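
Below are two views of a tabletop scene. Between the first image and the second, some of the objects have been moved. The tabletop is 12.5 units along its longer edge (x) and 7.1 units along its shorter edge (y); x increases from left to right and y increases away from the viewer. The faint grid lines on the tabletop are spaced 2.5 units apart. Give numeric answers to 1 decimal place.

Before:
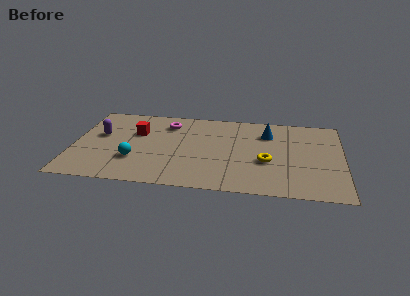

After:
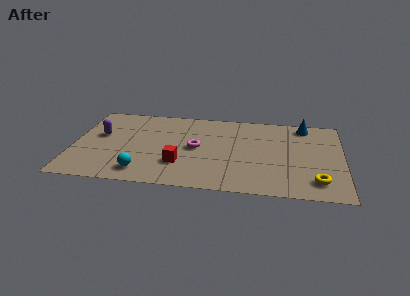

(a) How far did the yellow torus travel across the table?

2.7

The yellow torus moved from about (9.0, 2.8) to (11.3, 1.4), a distance of √(2.3² + 1.4²) ≈ 2.7.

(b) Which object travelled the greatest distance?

the red cube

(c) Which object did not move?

the purple capsule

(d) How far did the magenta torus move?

2.4

From (4.3, 5.6) to (5.7, 3.6), the magenta torus covered √(1.4² + 2.0²) ≈ 2.4 units.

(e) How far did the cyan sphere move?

1.1

The cyan sphere moved from about (2.9, 2.2) to (3.3, 1.2), a distance of √(0.4² + 1.0²) ≈ 1.1.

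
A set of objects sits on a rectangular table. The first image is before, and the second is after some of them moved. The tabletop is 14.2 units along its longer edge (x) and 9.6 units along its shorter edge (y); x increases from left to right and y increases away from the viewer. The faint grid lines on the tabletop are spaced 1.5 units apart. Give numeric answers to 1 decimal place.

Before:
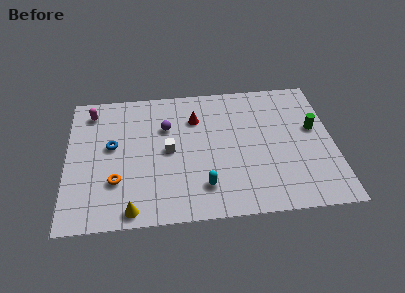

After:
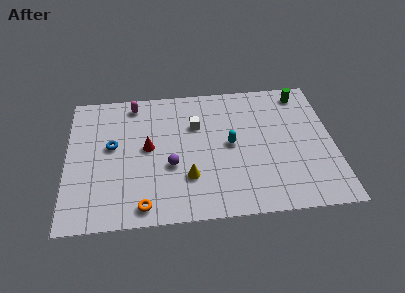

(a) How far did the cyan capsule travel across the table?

3.2

The cyan capsule was near (7.2, 2.1) before and (8.7, 4.9) after, so it travelled √(1.5² + 2.8²) ≈ 3.2 units.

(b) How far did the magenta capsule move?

2.3

The magenta capsule moved from about (1.3, 8.0) to (3.6, 8.4), a distance of √(2.3² + 0.4²) ≈ 2.3.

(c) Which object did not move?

the blue torus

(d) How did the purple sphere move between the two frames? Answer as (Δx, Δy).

(0.2, -2.8)

The purple sphere started near (5.3, 6.5) and ended near (5.5, 3.7).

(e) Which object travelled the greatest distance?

the yellow cone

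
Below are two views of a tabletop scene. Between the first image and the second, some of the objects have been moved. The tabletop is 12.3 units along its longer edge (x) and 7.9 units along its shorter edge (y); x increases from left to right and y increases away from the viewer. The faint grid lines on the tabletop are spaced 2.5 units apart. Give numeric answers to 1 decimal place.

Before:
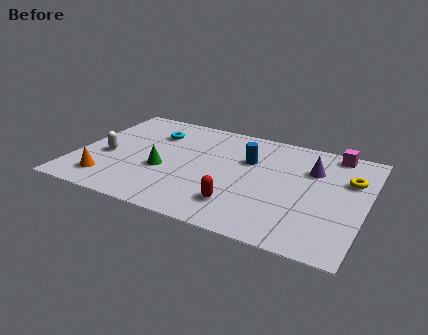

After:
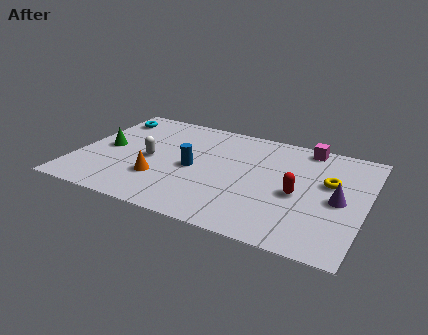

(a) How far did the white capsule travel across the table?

1.8

The white capsule moved from about (1.3, 3.3) to (3.1, 3.7), a distance of √(1.8² + 0.4²) ≈ 1.8.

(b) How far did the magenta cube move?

1.2

The magenta cube moved from about (10.7, 7.1) to (9.5, 7.1), a distance of √(1.2² + 0.0²) ≈ 1.2.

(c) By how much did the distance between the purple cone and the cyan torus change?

+3.7

The distance was about 6.9 in the first image and 10.6 in the second, so they moved 3.7 units further apart.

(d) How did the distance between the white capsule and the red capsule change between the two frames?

+0.3

They were about 6.1 units apart before and 6.4 after — 0.3 units further apart.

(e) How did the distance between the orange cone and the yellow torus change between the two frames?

-3.2

The distance was about 10.6 in the first image and 7.4 in the second, so they moved 3.2 units closer together.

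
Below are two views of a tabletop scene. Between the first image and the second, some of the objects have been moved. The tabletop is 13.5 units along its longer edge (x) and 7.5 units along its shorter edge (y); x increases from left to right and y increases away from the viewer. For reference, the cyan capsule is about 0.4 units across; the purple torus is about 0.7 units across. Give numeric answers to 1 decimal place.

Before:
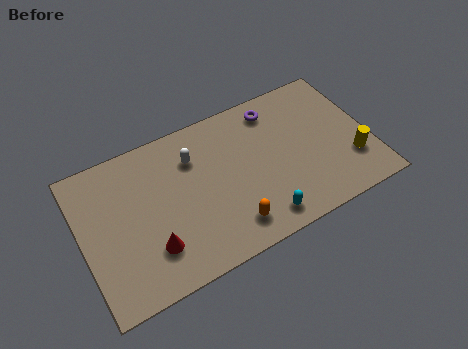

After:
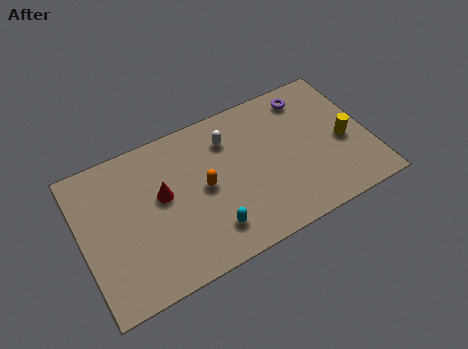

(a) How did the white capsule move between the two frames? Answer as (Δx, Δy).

(1.7, 0.2)

From the two frames, the white capsule sits at roughly (5.4, 5.5) before and (7.1, 5.7) after.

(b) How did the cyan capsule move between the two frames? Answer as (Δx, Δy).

(-2.3, 0.5)

From the two frames, the cyan capsule sits at roughly (8.0, 1.1) before and (5.7, 1.6) after.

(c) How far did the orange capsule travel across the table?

2.6

The orange capsule was near (6.6, 1.4) before and (5.7, 3.8) after, so it travelled √(0.9² + 2.4²) ≈ 2.6 units.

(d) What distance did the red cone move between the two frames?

2.4

The red cone was near (3.0, 2.0) before and (3.8, 4.3) after, so it travelled √(0.8² + 2.3²) ≈ 2.4 units.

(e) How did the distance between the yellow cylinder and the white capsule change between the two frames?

-2.1

They were about 7.8 units apart before and 5.7 after — 2.1 units closer together.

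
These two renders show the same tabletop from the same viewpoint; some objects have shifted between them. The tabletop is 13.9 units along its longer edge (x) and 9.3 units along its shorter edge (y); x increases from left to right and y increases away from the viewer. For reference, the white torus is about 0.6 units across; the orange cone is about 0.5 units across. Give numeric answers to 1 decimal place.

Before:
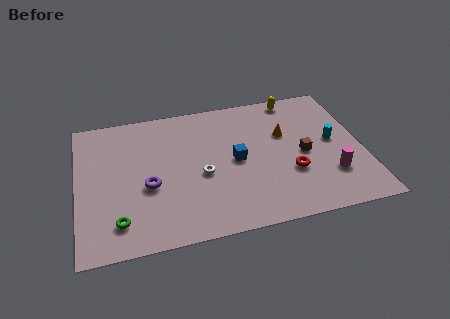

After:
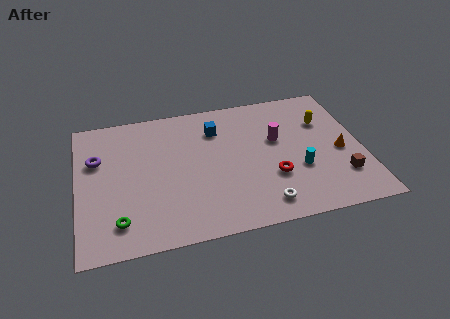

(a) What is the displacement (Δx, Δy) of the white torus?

(2.8, -2.6)

The white torus was at about (6.0, 4.0) and moved to about (8.8, 1.4).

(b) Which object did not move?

the green torus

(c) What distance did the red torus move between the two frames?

0.9

The red torus was near (10.3, 3.2) before and (9.4, 3.1) after, so it travelled √(0.9² + 0.1²) ≈ 0.9 units.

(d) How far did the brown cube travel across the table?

2.5

The brown cube was near (11.0, 4.3) before and (12.7, 2.4) after, so it travelled √(1.7² + 1.9²) ≈ 2.5 units.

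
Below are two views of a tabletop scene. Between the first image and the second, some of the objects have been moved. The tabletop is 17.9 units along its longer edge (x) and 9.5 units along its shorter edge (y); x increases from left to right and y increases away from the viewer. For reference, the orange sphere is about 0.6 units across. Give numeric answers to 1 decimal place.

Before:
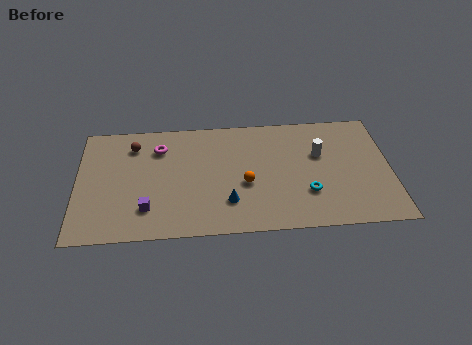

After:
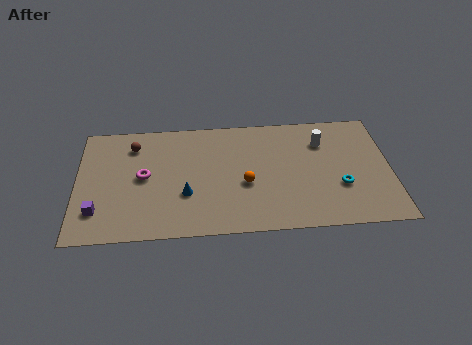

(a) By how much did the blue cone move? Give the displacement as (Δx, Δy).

(-2.4, 0.8)

The blue cone was at about (8.6, 2.5) and moved to about (6.2, 3.3).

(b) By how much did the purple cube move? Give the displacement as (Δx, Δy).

(-2.8, 0.0)

The purple cube started near (4.0, 2.3) and ended near (1.2, 2.3).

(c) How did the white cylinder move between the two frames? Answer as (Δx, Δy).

(0.2, 1.0)

From the two frames, the white cylinder sits at roughly (13.9, 6.0) before and (14.1, 7.0) after.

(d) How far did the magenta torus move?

2.5

From (4.7, 7.2) to (3.8, 4.9), the magenta torus covered √(0.9² + 2.3²) ≈ 2.5 units.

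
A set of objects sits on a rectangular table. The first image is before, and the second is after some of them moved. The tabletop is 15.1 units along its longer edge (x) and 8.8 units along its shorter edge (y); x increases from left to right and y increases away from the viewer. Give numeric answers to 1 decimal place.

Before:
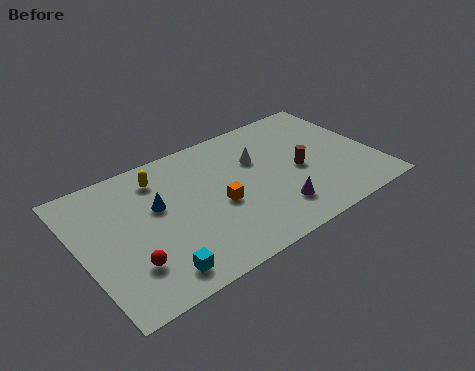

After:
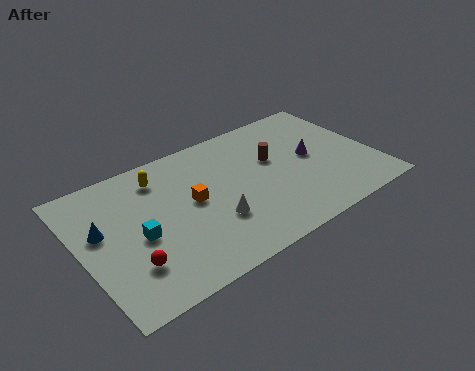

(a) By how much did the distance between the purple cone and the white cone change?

+2.0

They were about 3.8 units apart before and 5.8 after — 2.0 units further apart.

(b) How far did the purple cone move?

3.6

The purple cone moved from about (9.5, 2.0) to (12.0, 4.6), a distance of √(2.5² + 2.6²) ≈ 3.6.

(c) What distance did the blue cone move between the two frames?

2.9

From (4.0, 5.3) to (1.1, 5.2), the blue cone covered √(2.9² + 0.1²) ≈ 2.9 units.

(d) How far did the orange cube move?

1.5

From (6.9, 3.8) to (5.7, 4.7), the orange cube covered √(1.2² + 0.9²) ≈ 1.5 units.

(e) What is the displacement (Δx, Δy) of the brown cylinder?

(-1.1, 1.4)

The brown cylinder started near (11.2, 4.0) and ended near (10.1, 5.4).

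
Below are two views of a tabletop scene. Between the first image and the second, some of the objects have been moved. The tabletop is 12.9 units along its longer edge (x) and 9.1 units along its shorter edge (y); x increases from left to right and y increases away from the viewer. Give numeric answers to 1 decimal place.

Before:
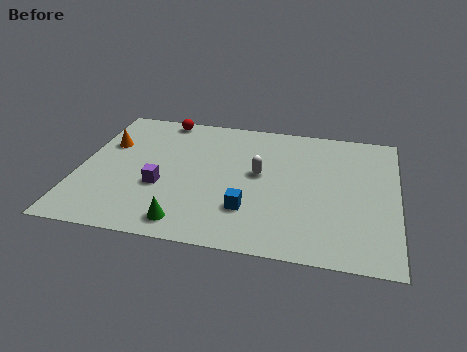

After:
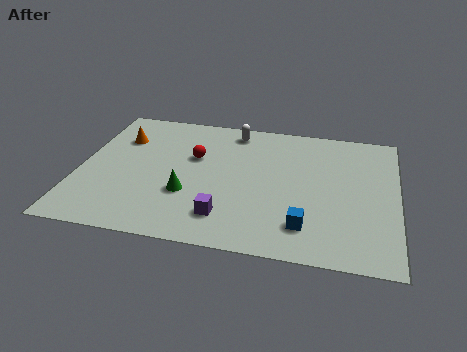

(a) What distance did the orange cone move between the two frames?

0.7

The orange cone was near (1.0, 6.0) before and (1.5, 6.5) after, so it travelled √(0.5² + 0.5²) ≈ 0.7 units.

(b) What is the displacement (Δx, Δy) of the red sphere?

(1.5, -2.6)

From the two frames, the red sphere sits at roughly (3.1, 8.3) before and (4.6, 5.7) after.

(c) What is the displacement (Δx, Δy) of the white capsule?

(-1.2, 2.9)

From the two frames, the white capsule sits at roughly (7.3, 5.0) before and (6.1, 7.9) after.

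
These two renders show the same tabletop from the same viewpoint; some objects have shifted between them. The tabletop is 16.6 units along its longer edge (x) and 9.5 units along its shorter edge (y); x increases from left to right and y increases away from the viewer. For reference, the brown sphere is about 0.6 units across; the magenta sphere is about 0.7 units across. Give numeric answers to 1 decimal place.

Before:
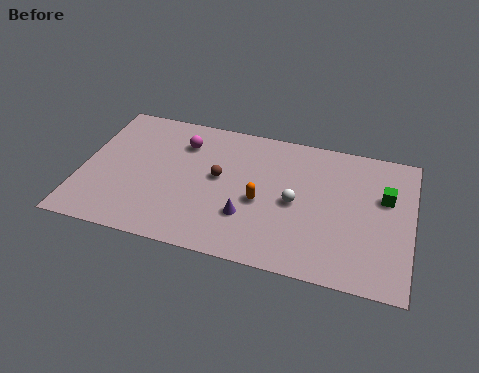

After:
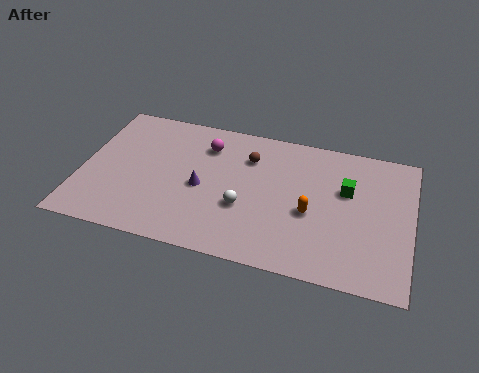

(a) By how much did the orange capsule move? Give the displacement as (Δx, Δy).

(2.5, -0.1)

From the two frames, the orange capsule sits at roughly (9.1, 4.1) before and (11.6, 4.0) after.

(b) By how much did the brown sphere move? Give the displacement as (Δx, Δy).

(1.4, 1.8)

The brown sphere started near (6.9, 5.2) and ended near (8.3, 7.0).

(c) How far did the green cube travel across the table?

1.9

From (15.2, 6.0) to (13.3, 6.0), the green cube covered √(1.9² + 0.0²) ≈ 1.9 units.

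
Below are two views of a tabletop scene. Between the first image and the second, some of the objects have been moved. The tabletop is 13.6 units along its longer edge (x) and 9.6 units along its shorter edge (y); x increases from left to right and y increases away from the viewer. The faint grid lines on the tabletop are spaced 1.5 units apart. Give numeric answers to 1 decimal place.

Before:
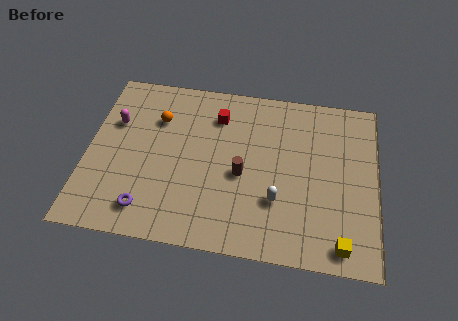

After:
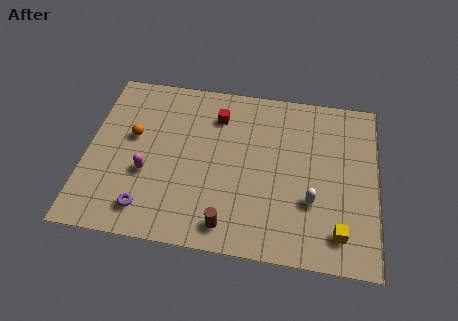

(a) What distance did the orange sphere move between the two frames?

1.6

The orange sphere was near (3.2, 6.8) before and (2.1, 5.6) after, so it travelled √(1.1² + 1.2²) ≈ 1.6 units.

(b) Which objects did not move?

the red cube and the purple torus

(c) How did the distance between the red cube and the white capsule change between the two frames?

+0.9

The distance was about 5.3 in the first image and 6.2 in the second, so they moved 0.9 units further apart.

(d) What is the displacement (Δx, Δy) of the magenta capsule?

(1.7, -2.7)

From the two frames, the magenta capsule sits at roughly (1.2, 6.3) before and (2.9, 3.6) after.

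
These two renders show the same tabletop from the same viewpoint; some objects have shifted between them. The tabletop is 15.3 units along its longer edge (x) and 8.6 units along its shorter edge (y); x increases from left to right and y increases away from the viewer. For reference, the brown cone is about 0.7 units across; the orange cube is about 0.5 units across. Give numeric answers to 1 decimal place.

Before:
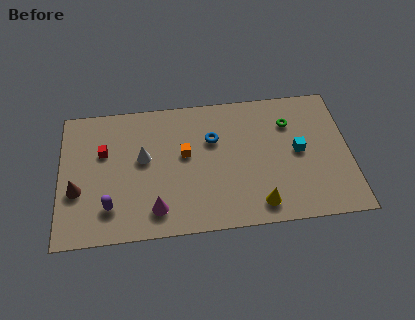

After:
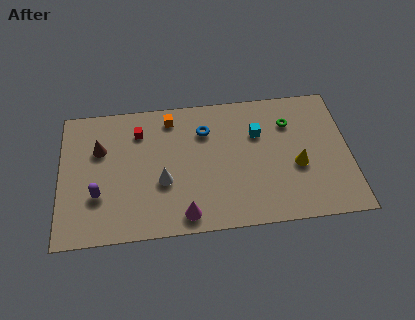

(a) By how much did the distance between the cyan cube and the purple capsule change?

-1.3

The distance was about 10.3 in the first image and 9.0 in the second, so they moved 1.3 units closer together.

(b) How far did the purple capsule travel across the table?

1.0

The purple capsule was near (2.6, 2.0) before and (2.0, 2.8) after, so it travelled √(0.6² + 0.8²) ≈ 1.0 units.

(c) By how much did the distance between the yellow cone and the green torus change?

-2.5

They were about 5.3 units apart before and 2.8 after — 2.5 units closer together.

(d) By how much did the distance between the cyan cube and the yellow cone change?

-0.8

The distance was about 3.8 in the first image and 3.0 in the second, so they moved 0.8 units closer together.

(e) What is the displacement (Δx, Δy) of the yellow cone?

(2.1, 2.2)

The yellow cone was at about (10.4, 1.3) and moved to about (12.5, 3.5).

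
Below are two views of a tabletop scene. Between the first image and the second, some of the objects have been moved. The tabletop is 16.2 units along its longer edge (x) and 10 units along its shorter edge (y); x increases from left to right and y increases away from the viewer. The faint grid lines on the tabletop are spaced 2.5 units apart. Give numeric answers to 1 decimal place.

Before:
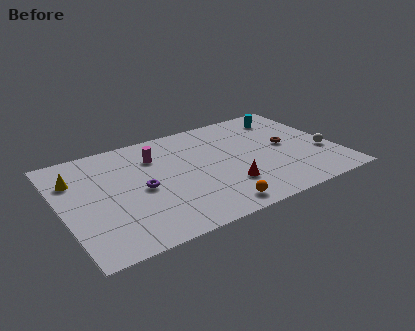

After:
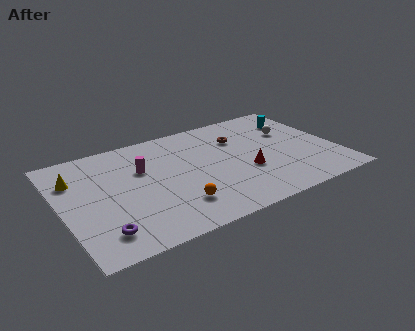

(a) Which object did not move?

the yellow cone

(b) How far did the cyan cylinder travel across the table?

0.8

From (13.9, 8.2) to (14.5, 7.6), the cyan cylinder covered √(0.6² + 0.6²) ≈ 0.8 units.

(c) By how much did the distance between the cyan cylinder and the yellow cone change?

+0.6

The distance was about 12.9 in the first image and 13.5 in the second, so they moved 0.6 units further apart.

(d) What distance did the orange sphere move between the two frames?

2.4

The orange sphere was near (8.4, 1.2) before and (6.3, 2.4) after, so it travelled √(2.1² + 1.2²) ≈ 2.4 units.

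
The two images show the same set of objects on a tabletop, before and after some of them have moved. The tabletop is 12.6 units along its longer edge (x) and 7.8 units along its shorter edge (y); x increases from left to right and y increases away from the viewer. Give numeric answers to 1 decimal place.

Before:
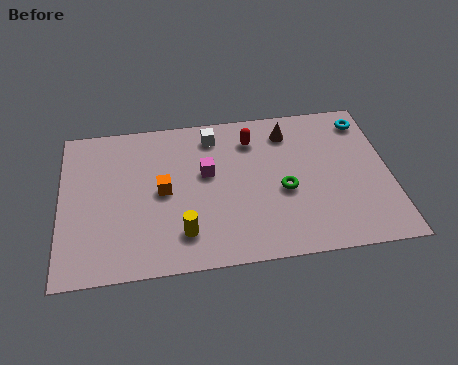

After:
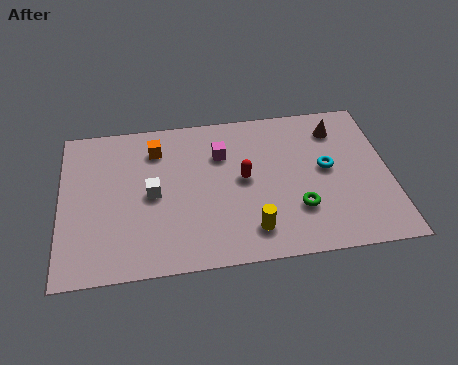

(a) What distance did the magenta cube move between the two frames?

1.1

From (5.6, 4.6) to (6.2, 5.5), the magenta cube covered √(0.6² + 0.9²) ≈ 1.1 units.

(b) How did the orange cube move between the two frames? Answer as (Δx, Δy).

(-0.2, 2.2)

The orange cube was at about (3.9, 3.9) and moved to about (3.7, 6.1).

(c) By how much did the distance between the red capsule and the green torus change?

-0.3

Before: roughly 3.0 units apart; after: 2.7. That's 0.3 units closer together.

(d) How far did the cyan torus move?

2.8

The cyan torus moved from about (11.8, 6.5) to (10.2, 4.2), a distance of √(1.6² + 2.3²) ≈ 2.8.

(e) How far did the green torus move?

1.1

From (8.5, 3.3) to (9.0, 2.3), the green torus covered √(0.5² + 1.0²) ≈ 1.1 units.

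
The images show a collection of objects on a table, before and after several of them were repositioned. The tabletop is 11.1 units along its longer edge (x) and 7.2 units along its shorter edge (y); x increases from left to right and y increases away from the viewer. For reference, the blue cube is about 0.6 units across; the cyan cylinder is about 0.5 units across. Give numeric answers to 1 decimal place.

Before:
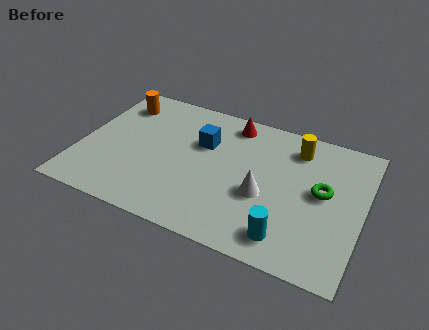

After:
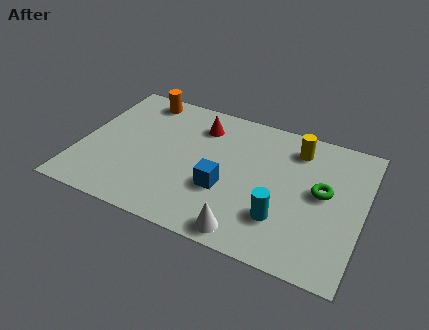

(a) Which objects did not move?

the yellow cylinder and the green torus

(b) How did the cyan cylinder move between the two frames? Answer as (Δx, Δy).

(-0.3, 0.8)

The cyan cylinder was at about (8.4, 1.2) and moved to about (8.1, 2.0).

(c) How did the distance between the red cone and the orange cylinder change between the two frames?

-1.9

The distance was about 4.5 in the first image and 2.6 in the second, so they moved 1.9 units closer together.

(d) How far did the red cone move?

1.3

The red cone was near (5.7, 6.2) before and (4.5, 5.6) after, so it travelled √(1.2² + 0.6²) ≈ 1.3 units.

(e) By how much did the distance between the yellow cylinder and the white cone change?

+2.1

They were about 3.1 units apart before and 5.2 after — 2.1 units further apart.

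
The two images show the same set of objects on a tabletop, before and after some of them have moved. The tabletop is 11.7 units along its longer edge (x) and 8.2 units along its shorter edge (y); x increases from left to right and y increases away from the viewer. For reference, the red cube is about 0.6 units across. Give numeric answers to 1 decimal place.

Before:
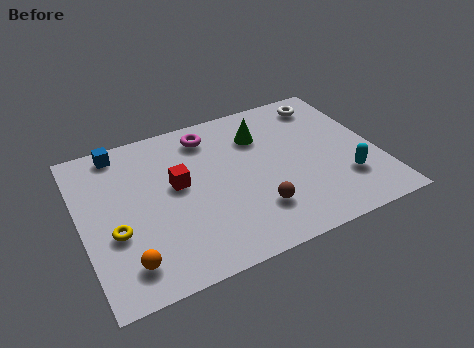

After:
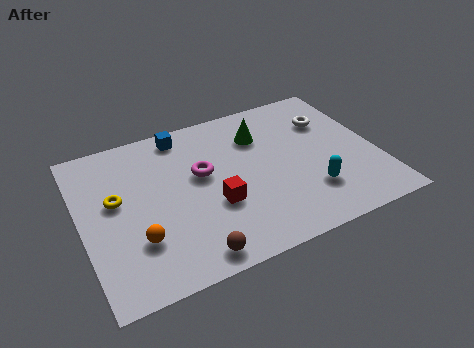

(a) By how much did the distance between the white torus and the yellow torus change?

-0.9

Before: roughly 9.7 units apart; after: 8.8. That's 0.9 units closer together.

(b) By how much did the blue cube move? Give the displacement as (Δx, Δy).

(2.5, -0.1)

The blue cube started near (1.8, 7.3) and ended near (4.3, 7.2).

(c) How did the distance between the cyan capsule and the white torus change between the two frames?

-0.8

The distance was about 4.6 in the first image and 3.8 in the second, so they moved 0.8 units closer together.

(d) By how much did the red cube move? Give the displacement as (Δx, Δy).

(1.3, -1.6)

The red cube was at about (3.8, 4.6) and moved to about (5.1, 3.0).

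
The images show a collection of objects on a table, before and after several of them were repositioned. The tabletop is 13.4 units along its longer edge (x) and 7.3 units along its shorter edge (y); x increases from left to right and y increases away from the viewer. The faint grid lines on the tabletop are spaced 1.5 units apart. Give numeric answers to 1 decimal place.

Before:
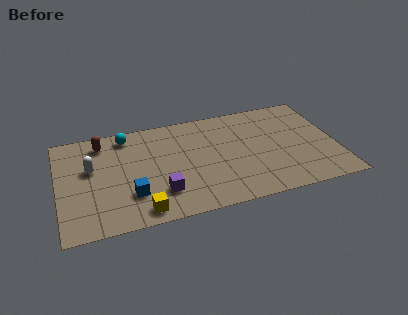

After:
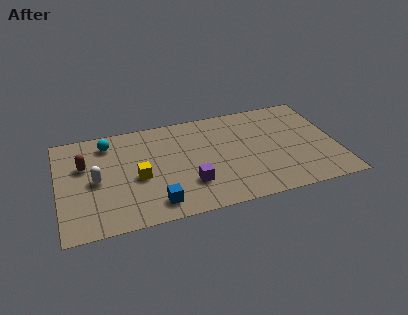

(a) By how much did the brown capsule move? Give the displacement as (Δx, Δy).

(-0.9, -1.4)

The brown capsule started near (2.2, 6.1) and ended near (1.3, 4.7).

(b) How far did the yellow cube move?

2.3

The yellow cube moved from about (3.8, 0.9) to (3.8, 3.2), a distance of √(0.0² + 2.3²) ≈ 2.3.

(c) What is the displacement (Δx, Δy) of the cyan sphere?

(-0.9, -0.3)

The cyan sphere was at about (3.4, 6.3) and moved to about (2.5, 6.0).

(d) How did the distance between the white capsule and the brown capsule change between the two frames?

-0.5

Before: roughly 1.8 units apart; after: 1.3. That's 0.5 units closer together.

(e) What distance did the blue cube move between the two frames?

1.4

The blue cube moved from about (3.4, 2.1) to (4.5, 1.2), a distance of √(1.1² + 0.9²) ≈ 1.4.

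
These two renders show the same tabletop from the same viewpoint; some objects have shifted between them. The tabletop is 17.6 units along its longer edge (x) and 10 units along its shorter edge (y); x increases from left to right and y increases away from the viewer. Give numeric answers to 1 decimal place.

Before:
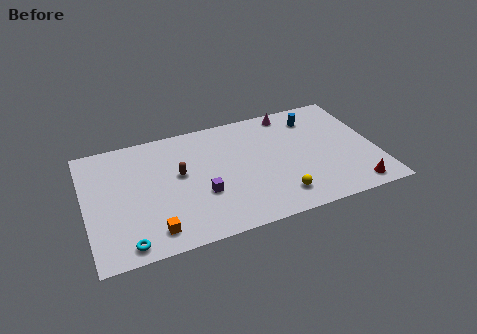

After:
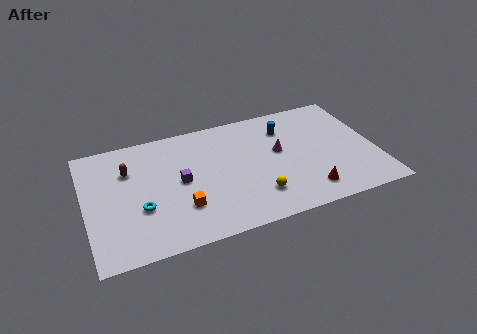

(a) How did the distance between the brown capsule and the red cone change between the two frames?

+0.5

They were about 11.1 units apart before and 11.6 after — 0.5 units further apart.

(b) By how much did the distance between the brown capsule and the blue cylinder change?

+0.9

The distance was about 8.8 in the first image and 9.7 in the second, so they moved 0.9 units further apart.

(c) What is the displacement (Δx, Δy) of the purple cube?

(-1.2, 1.5)

The purple cube started near (6.9, 3.6) and ended near (5.7, 5.1).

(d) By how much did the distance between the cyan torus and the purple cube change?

-2.4

They were about 5.3 units apart before and 2.9 after — 2.4 units closer together.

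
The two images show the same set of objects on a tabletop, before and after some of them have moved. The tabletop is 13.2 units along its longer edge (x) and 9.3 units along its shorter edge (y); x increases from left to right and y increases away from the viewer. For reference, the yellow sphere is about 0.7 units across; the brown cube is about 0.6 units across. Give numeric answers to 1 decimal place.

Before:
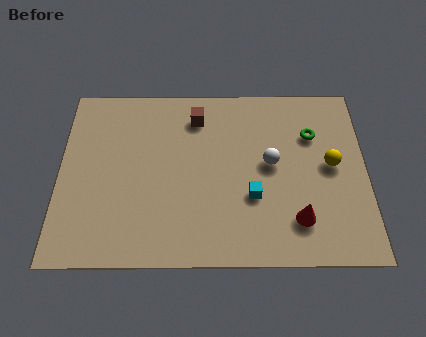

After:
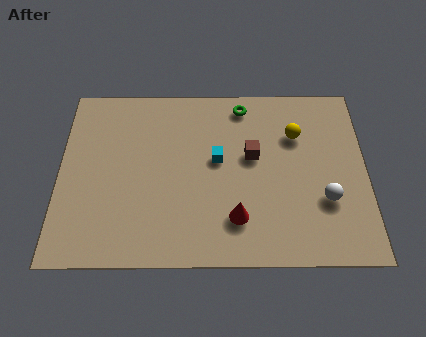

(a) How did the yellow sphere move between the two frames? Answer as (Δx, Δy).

(-1.5, 1.6)

The yellow sphere started near (11.7, 4.9) and ended near (10.2, 6.5).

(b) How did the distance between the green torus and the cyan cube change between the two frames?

-1.0

They were about 4.1 units apart before and 3.1 after — 1.0 units closer together.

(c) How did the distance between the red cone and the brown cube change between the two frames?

-3.6

Before: roughly 6.9 units apart; after: 3.3. That's 3.6 units closer together.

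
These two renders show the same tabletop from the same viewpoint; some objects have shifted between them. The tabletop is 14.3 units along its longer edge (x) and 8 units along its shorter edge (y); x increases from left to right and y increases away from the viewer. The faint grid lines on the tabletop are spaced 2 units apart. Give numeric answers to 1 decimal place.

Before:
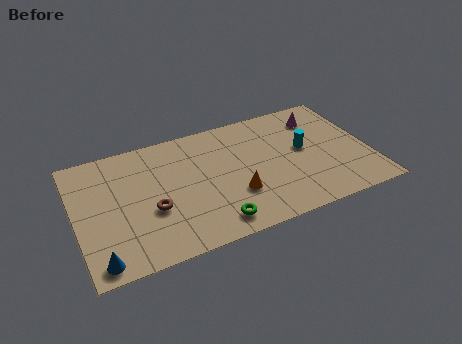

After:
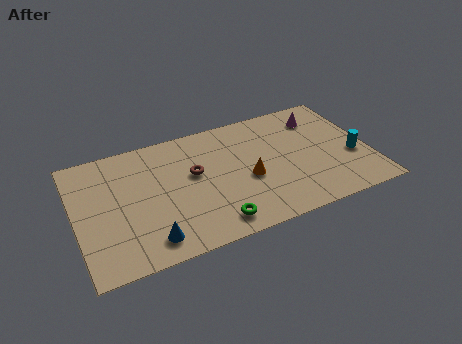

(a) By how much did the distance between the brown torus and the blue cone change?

+0.7

Before: roughly 3.5 units apart; after: 4.2. That's 0.7 units further apart.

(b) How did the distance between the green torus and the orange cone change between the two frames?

+1.1

The distance was about 1.8 in the first image and 2.9 in the second, so they moved 1.1 units further apart.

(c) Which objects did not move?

the green torus and the magenta cone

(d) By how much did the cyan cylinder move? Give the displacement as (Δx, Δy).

(2.3, -1.3)

The cyan cylinder started near (11.2, 4.4) and ended near (13.5, 3.1).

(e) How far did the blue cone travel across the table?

2.4

The blue cone moved from about (0.9, 0.9) to (3.3, 1.3), a distance of √(2.4² + 0.4²) ≈ 2.4.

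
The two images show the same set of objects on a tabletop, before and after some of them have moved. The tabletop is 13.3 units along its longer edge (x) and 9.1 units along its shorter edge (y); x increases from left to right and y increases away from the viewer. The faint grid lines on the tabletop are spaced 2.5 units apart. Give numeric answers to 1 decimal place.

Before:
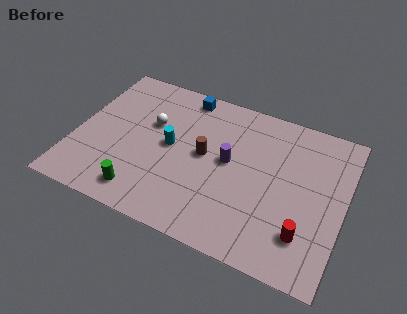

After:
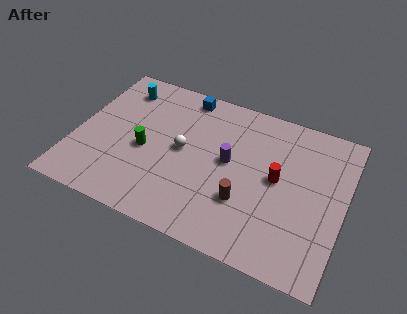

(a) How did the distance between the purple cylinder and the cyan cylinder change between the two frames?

+3.4

Before: roughly 2.9 units apart; after: 6.3. That's 3.4 units further apart.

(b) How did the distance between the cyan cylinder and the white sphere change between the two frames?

+2.9

Before: roughly 1.5 units apart; after: 4.4. That's 2.9 units further apart.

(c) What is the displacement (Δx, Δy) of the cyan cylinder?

(-2.9, 2.7)

The cyan cylinder started near (4.7, 4.7) and ended near (1.8, 7.4).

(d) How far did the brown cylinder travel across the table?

2.9

The brown cylinder moved from about (6.4, 4.8) to (8.6, 2.9), a distance of √(2.2² + 1.9²) ≈ 2.9.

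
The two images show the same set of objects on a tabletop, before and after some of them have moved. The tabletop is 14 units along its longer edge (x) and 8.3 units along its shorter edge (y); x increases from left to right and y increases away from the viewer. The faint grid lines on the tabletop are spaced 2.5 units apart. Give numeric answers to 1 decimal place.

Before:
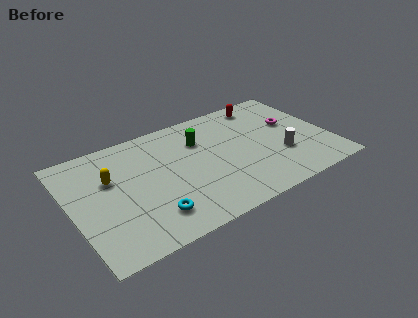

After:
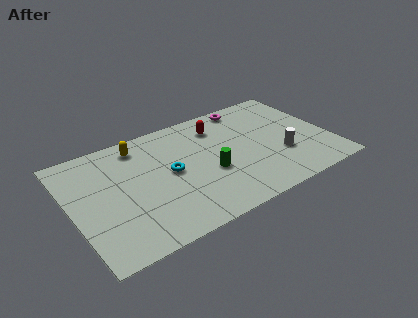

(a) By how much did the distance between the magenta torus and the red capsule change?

-0.5

Before: roughly 2.5 units apart; after: 2.0. That's 0.5 units closer together.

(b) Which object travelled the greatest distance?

the magenta torus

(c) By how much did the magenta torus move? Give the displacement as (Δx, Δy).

(-2.1, 2.4)

The magenta torus started near (12.2, 5.0) and ended near (10.1, 7.4).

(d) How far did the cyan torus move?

2.9

The cyan torus moved from about (3.9, 1.8) to (5.3, 4.3), a distance of √(1.4² + 2.5²) ≈ 2.9.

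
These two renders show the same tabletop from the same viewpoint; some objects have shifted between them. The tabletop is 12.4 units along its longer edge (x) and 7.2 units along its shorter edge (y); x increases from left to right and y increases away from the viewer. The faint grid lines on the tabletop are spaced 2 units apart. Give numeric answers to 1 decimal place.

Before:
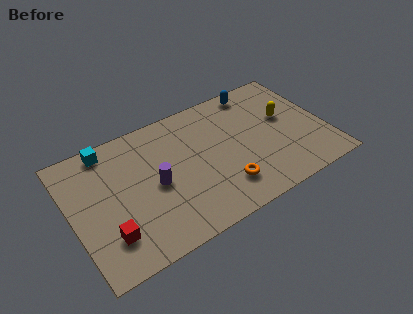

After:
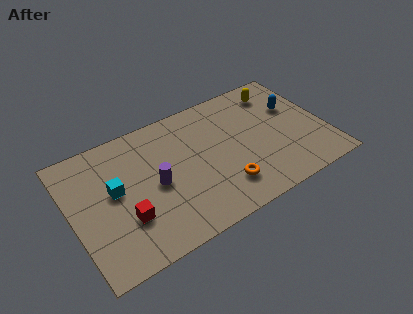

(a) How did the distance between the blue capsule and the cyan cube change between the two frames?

+1.6

They were about 7.4 units apart before and 9.0 after — 1.6 units further apart.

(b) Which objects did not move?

the orange torus and the purple cylinder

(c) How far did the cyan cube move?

2.4

From (2.1, 6.4) to (2.1, 4.0), the cyan cube covered √(0.0² + 2.4²) ≈ 2.4 units.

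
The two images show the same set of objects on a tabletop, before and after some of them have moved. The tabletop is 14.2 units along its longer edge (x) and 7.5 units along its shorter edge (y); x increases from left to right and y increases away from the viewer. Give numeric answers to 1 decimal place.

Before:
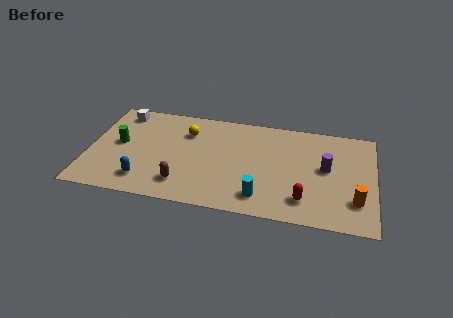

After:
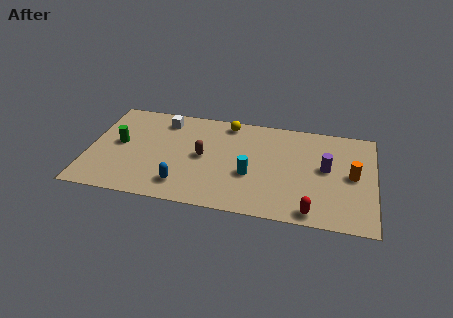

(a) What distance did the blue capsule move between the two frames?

1.9

From (2.9, 1.5) to (4.8, 1.5), the blue capsule covered √(1.9² + 0.0²) ≈ 1.9 units.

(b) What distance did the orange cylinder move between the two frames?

1.8

From (13.3, 2.0) to (13.1, 3.8), the orange cylinder covered √(0.2² + 1.8²) ≈ 1.8 units.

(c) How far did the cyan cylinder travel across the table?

1.6

From (8.7, 1.4) to (8.1, 2.9), the cyan cylinder covered √(0.6² + 1.5²) ≈ 1.6 units.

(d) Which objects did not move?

the green cylinder and the purple cylinder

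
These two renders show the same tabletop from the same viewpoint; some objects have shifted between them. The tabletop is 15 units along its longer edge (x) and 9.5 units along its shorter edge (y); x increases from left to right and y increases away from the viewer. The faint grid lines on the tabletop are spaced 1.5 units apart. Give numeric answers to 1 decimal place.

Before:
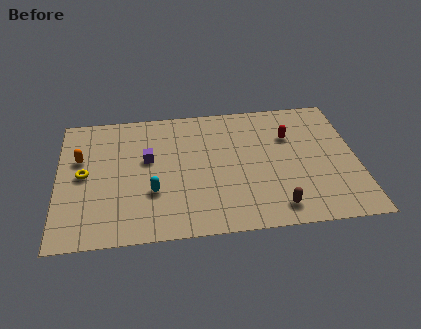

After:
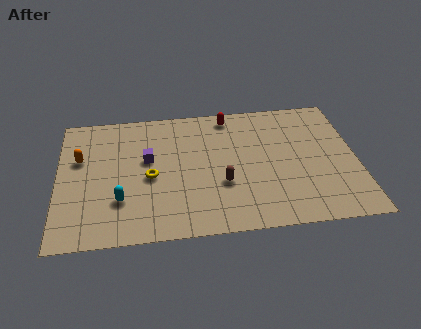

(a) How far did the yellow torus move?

3.3

The yellow torus was near (1.3, 4.8) before and (4.6, 4.3) after, so it travelled √(3.3² + 0.5²) ≈ 3.3 units.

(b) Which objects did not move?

the purple cube and the orange capsule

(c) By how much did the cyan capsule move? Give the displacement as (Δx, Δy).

(-1.6, -0.4)

The cyan capsule was at about (4.7, 3.2) and moved to about (3.1, 2.8).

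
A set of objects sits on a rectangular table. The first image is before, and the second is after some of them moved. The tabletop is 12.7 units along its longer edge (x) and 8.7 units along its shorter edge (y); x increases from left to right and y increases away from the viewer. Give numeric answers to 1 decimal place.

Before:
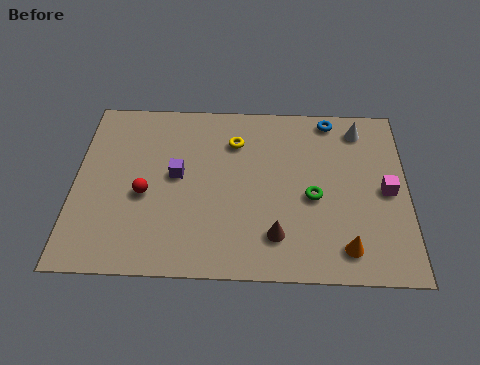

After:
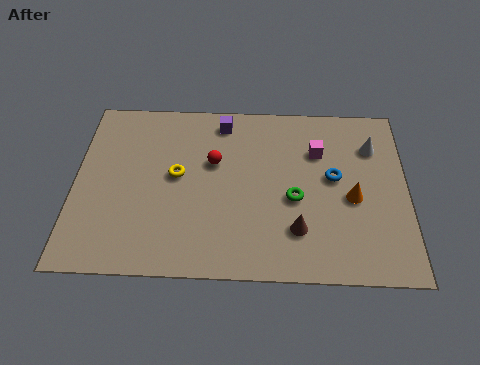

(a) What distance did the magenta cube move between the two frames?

3.2

The magenta cube was near (11.9, 4.2) before and (9.3, 6.1) after, so it travelled √(2.6² + 1.9²) ≈ 3.2 units.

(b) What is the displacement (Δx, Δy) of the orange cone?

(0.3, 2.4)

The orange cone started near (10.3, 1.4) and ended near (10.6, 3.8).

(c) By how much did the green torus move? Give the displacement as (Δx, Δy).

(-0.7, -0.1)

The green torus started near (9.1, 3.8) and ended near (8.4, 3.7).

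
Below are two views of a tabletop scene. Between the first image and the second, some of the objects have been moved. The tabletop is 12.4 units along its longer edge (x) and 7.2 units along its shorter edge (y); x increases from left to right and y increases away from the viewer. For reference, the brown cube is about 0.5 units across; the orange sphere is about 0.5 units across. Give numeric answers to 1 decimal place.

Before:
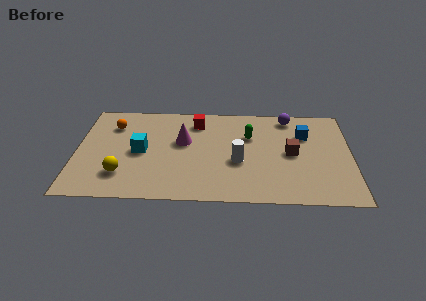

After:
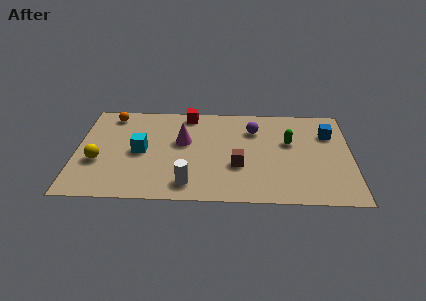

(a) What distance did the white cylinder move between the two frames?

2.8

From (7.3, 2.9) to (5.1, 1.2), the white cylinder covered √(2.2² + 1.7²) ≈ 2.8 units.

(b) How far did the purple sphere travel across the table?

1.9

The purple sphere was near (9.6, 6.3) before and (8.0, 5.3) after, so it travelled √(1.6² + 1.0²) ≈ 1.9 units.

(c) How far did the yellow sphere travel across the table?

1.4

From (2.1, 1.8) to (1.0, 2.7), the yellow sphere covered √(1.1² + 0.9²) ≈ 1.4 units.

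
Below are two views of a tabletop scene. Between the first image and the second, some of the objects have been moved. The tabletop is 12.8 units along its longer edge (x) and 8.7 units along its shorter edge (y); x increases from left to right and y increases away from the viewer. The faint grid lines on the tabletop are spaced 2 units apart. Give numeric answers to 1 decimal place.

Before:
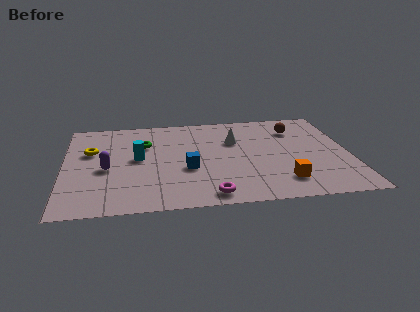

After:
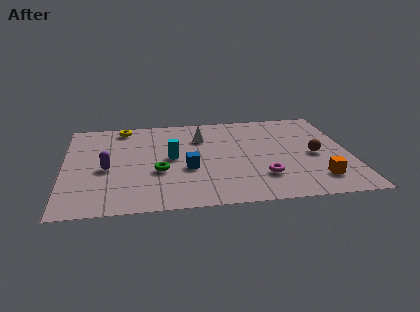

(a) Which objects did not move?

the blue cube and the purple capsule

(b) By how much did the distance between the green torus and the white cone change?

-0.5

The distance was about 4.1 in the first image and 3.6 in the second, so they moved 0.5 units closer together.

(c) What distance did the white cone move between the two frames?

1.6

The white cone was near (7.7, 5.8) before and (6.2, 6.3) after, so it travelled √(1.5² + 0.5²) ≈ 1.6 units.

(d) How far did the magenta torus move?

2.7

From (6.4, 1.0) to (8.8, 2.3), the magenta torus covered √(2.4² + 1.3²) ≈ 2.7 units.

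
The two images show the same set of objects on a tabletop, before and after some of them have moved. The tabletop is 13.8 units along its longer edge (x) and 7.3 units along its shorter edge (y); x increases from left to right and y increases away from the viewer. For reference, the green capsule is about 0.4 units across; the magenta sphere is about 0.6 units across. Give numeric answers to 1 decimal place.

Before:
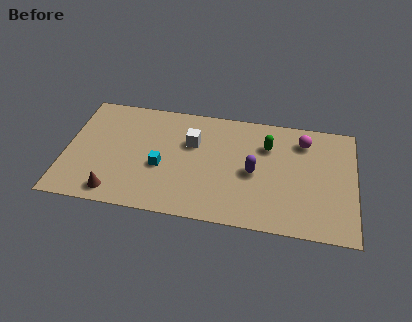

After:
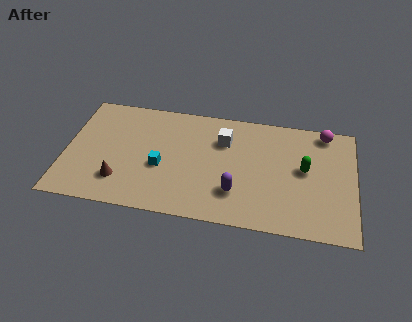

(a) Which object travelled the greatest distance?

the green capsule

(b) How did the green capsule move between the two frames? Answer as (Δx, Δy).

(1.8, -1.2)

From the two frames, the green capsule sits at roughly (9.6, 5.2) before and (11.4, 4.0) after.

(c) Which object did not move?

the cyan cube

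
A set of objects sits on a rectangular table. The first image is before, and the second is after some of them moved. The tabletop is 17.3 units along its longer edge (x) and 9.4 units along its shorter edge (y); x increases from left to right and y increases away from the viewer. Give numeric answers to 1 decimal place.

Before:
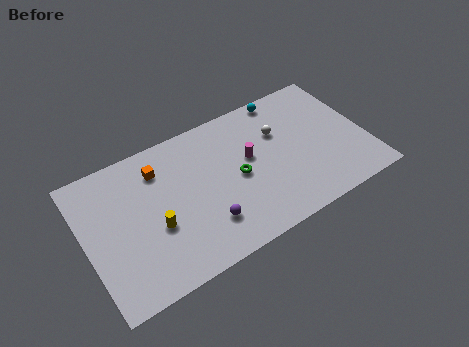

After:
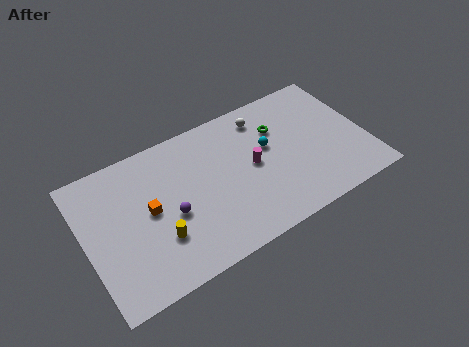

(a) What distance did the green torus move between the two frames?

3.6

From (9.3, 4.5) to (12.2, 6.6), the green torus covered √(2.9² + 2.1²) ≈ 3.6 units.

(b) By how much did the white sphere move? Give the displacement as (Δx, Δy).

(-0.8, 1.5)

The white sphere was at about (12.2, 6.3) and moved to about (11.4, 7.8).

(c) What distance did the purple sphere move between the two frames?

2.5

The purple sphere was near (7.0, 2.4) before and (5.1, 4.0) after, so it travelled √(1.9² + 1.6²) ≈ 2.5 units.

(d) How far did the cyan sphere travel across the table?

3.4

From (12.9, 8.6) to (11.4, 5.6), the cyan sphere covered √(1.5² + 3.0²) ≈ 3.4 units.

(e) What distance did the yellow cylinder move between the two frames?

0.8

From (4.1, 3.7) to (4.2, 2.9), the yellow cylinder covered √(0.1² + 0.8²) ≈ 0.8 units.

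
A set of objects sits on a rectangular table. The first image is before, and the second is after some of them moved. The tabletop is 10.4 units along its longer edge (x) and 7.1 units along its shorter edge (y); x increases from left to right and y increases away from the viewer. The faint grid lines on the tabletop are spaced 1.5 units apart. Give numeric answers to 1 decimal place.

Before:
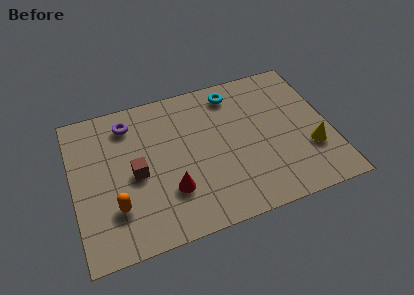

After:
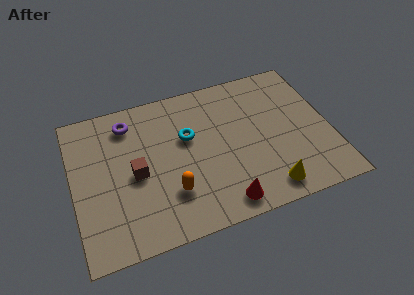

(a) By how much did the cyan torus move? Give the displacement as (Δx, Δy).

(-2.0, -1.6)

The cyan torus was at about (6.7, 6.0) and moved to about (4.7, 4.4).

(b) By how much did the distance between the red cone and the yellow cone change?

-3.9

The distance was about 5.7 in the first image and 1.8 in the second, so they moved 3.9 units closer together.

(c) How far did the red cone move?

2.3

The red cone moved from about (3.8, 2.1) to (5.8, 0.9), a distance of √(2.0² + 1.2²) ≈ 2.3.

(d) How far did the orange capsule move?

2.2

The orange capsule moved from about (1.6, 2.0) to (3.8, 2.0), a distance of √(2.2² + 0.0²) ≈ 2.2.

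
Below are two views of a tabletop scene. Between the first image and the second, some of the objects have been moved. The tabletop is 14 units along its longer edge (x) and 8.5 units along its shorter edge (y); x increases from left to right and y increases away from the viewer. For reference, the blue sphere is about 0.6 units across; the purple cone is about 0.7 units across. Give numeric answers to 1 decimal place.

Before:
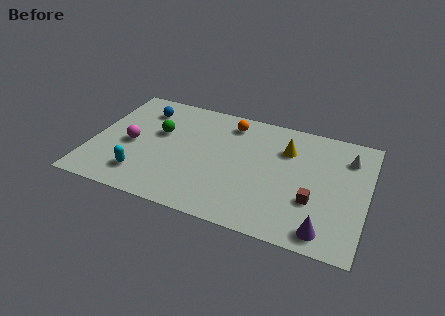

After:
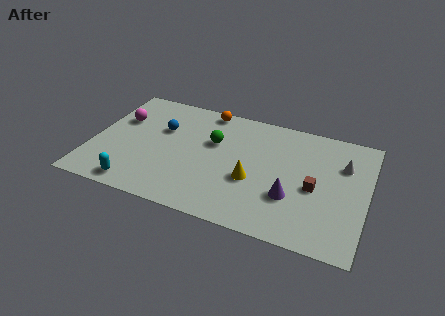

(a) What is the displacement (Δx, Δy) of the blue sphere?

(1.1, -1.2)

From the two frames, the blue sphere sits at roughly (2.3, 6.7) before and (3.4, 5.5) after.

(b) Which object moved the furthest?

the yellow cone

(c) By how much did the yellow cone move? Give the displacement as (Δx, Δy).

(-1.5, -2.8)

From the two frames, the yellow cone sits at roughly (9.8, 6.1) before and (8.3, 3.3) after.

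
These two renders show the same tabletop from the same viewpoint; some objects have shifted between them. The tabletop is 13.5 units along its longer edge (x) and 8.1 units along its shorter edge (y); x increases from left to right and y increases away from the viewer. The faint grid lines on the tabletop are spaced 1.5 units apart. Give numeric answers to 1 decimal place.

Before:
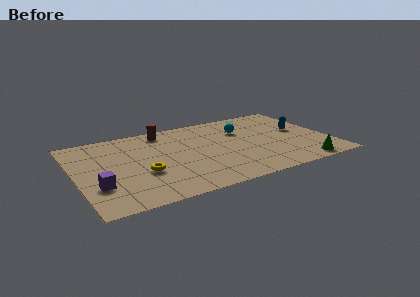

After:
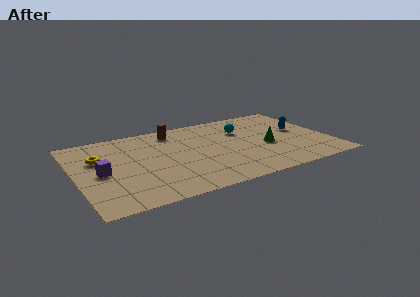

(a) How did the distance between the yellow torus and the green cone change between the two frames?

+0.5

They were about 8.5 units apart before and 9.0 after — 0.5 units further apart.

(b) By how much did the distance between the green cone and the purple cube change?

-1.9

They were about 10.7 units apart before and 8.8 after — 1.9 units closer together.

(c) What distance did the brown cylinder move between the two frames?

0.5

From (5.0, 7.0) to (5.5, 6.8), the brown cylinder covered √(0.5² + 0.2²) ≈ 0.5 units.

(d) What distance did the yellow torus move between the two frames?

3.1

From (3.4, 3.0) to (1.3, 5.3), the yellow torus covered √(2.1² + 2.3²) ≈ 3.1 units.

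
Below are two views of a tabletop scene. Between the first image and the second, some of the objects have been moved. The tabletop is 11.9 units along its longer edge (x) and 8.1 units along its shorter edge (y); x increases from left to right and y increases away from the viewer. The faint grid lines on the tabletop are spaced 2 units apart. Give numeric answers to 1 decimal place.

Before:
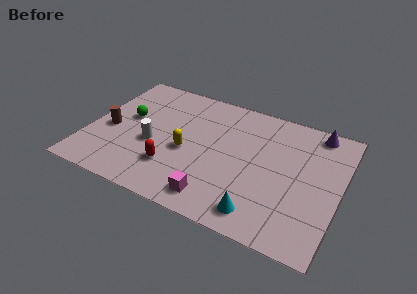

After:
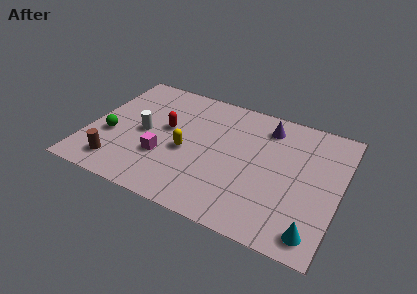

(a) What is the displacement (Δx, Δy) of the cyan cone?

(2.5, -0.1)

The cyan cone started near (8.5, 1.2) and ended near (11.0, 1.1).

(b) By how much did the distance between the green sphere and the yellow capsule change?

+0.4

They were about 3.2 units apart before and 3.6 after — 0.4 units further apart.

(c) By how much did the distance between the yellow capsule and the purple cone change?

-2.2

The distance was about 6.9 in the first image and 4.7 in the second, so they moved 2.2 units closer together.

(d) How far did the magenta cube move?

3.1

The magenta cube was near (6.4, 1.2) before and (3.7, 2.7) after, so it travelled √(2.7² + 1.5²) ≈ 3.1 units.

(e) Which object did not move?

the yellow capsule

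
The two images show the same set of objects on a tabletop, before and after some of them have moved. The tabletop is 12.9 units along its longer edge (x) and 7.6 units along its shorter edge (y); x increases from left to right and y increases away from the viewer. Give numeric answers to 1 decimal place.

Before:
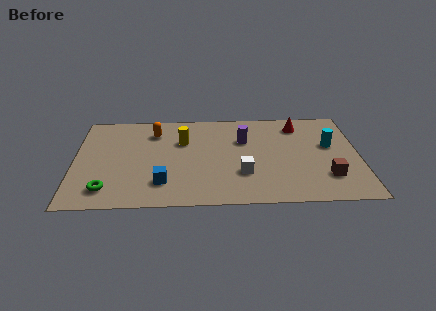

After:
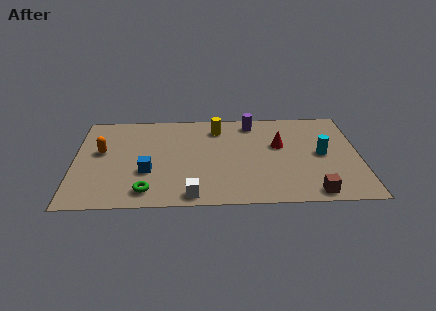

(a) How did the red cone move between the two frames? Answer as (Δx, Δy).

(-0.9, -1.6)

From the two frames, the red cone sits at roughly (10.2, 6.2) before and (9.3, 4.6) after.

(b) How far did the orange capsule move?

2.8

From (3.6, 5.9) to (1.2, 4.4), the orange capsule covered √(2.4² + 1.5²) ≈ 2.8 units.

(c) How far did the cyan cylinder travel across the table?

0.8

From (11.6, 4.5) to (11.2, 3.8), the cyan cylinder covered √(0.4² + 0.7²) ≈ 0.8 units.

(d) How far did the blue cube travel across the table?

1.1

From (4.0, 1.8) to (3.3, 2.7), the blue cube covered √(0.7² + 0.9²) ≈ 1.1 units.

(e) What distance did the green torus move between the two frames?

1.8

The green torus moved from about (1.5, 1.4) to (3.3, 1.2), a distance of √(1.8² + 0.2²) ≈ 1.8.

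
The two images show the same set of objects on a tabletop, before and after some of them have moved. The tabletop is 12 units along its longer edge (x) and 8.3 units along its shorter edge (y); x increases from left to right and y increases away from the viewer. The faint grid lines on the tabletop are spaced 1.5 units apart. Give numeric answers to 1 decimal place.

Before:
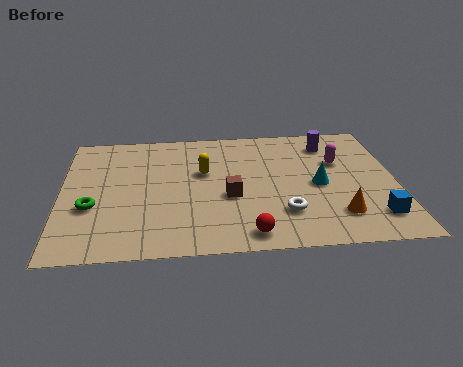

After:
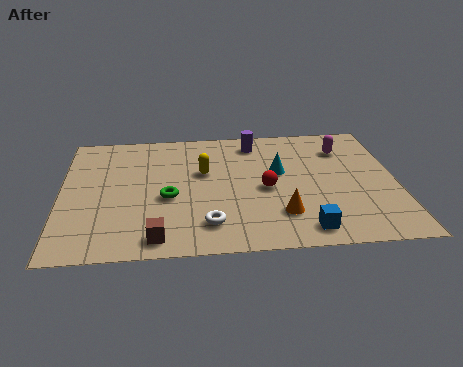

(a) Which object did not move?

the yellow capsule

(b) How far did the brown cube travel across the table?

3.5

The brown cube moved from about (6.0, 3.4) to (3.4, 1.0), a distance of √(2.6² + 2.4²) ≈ 3.5.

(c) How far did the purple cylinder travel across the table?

2.7

The purple cylinder moved from about (9.7, 6.7) to (7.0, 7.0), a distance of √(2.7² + 0.3²) ≈ 2.7.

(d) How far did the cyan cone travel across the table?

1.7

The cyan cone was near (9.2, 3.9) before and (7.8, 4.9) after, so it travelled √(1.4² + 1.0²) ≈ 1.7 units.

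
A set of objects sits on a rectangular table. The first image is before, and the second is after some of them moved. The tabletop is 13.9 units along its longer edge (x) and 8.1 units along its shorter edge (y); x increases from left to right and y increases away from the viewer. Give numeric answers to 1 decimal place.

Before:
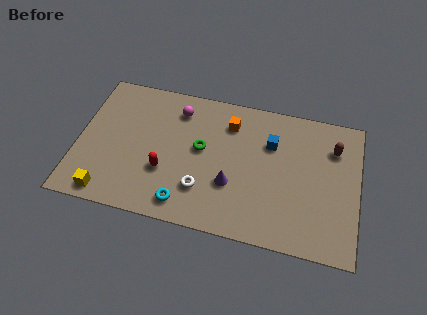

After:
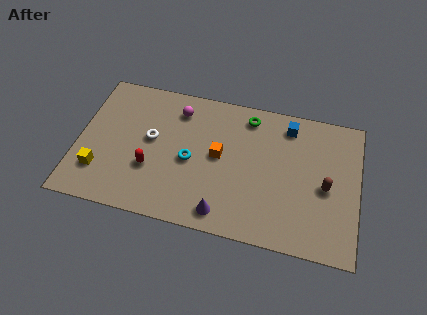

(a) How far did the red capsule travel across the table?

0.7

The red capsule moved from about (4.4, 2.8) to (3.7, 2.8), a distance of √(0.7² + 0.0²) ≈ 0.7.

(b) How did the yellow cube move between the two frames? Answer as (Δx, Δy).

(-0.5, 1.2)

From the two frames, the yellow cube sits at roughly (1.7, 0.9) before and (1.2, 2.1) after.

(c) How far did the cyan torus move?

2.5

From (5.5, 1.2) to (5.6, 3.7), the cyan torus covered √(0.1² + 2.5²) ≈ 2.5 units.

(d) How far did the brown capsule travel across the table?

2.3

The brown capsule was near (12.6, 6.0) before and (12.3, 3.7) after, so it travelled √(0.3² + 2.3²) ≈ 2.3 units.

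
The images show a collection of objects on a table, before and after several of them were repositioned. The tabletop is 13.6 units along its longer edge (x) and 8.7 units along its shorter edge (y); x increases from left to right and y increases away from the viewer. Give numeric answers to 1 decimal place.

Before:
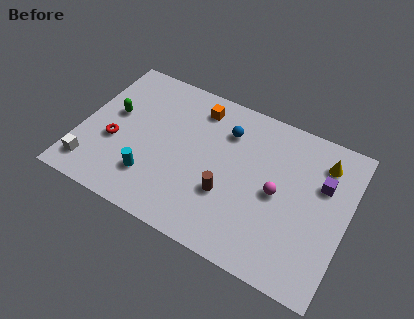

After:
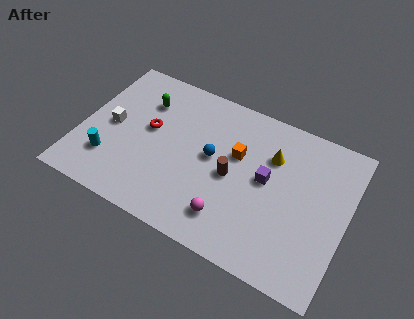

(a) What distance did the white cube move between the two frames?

2.9

The white cube moved from about (0.9, 1.5) to (1.5, 4.3), a distance of √(0.6² + 2.8²) ≈ 2.9.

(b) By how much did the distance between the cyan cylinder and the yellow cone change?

-0.7

Before: roughly 9.5 units apart; after: 8.8. That's 0.7 units closer together.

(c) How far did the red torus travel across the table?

2.2

The red torus was near (1.8, 3.4) before and (3.4, 4.9) after, so it travelled √(1.6² + 1.5²) ≈ 2.2 units.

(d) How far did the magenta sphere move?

3.2

The magenta sphere was near (10.1, 4.2) before and (8.0, 1.8) after, so it travelled √(2.1² + 2.4²) ≈ 3.2 units.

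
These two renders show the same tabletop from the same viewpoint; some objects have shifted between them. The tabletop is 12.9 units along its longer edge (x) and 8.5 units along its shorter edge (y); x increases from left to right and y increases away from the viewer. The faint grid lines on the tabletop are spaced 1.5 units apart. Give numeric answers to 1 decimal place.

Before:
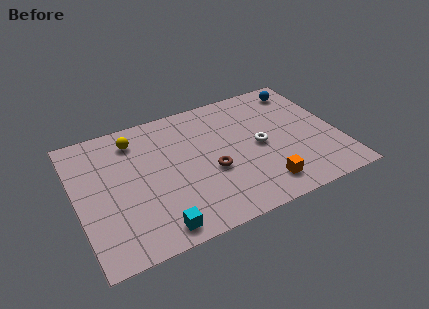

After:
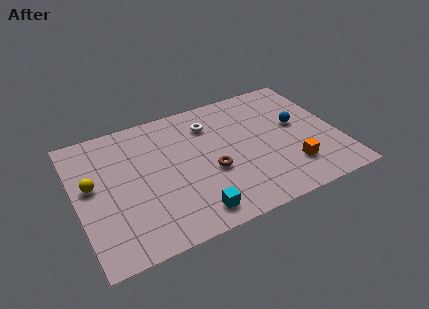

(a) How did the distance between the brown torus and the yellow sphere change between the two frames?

+1.0

The distance was about 4.9 in the first image and 5.9 in the second, so they moved 1.0 units further apart.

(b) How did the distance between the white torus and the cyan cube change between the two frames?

-0.8

The distance was about 6.3 in the first image and 5.5 in the second, so they moved 0.8 units closer together.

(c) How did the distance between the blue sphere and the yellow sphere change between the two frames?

+1.7

They were about 8.5 units apart before and 10.2 after — 1.7 units further apart.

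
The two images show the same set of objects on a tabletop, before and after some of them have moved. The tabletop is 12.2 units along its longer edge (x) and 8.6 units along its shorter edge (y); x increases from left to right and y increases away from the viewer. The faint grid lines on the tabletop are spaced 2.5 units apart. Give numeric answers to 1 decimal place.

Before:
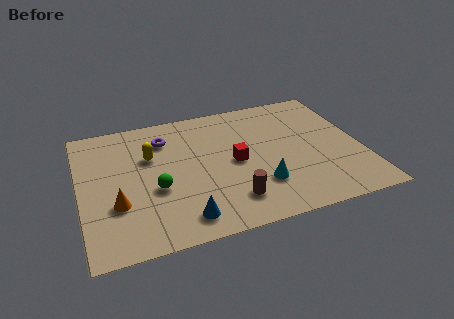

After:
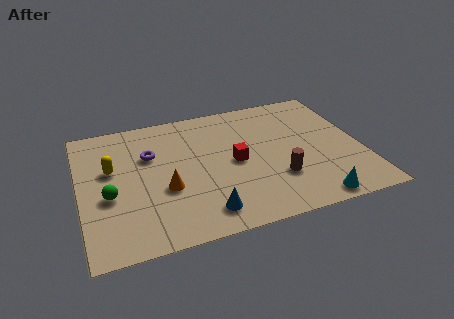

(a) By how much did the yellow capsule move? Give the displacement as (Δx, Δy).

(-1.7, -0.4)

The yellow capsule was at about (3.1, 5.6) and moved to about (1.4, 5.2).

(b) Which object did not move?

the red cube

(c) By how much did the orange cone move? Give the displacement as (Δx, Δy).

(2.1, 0.4)

The orange cone started near (1.5, 2.9) and ended near (3.6, 3.3).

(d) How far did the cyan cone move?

2.6

The cyan cone moved from about (7.6, 2.4) to (9.7, 0.8), a distance of √(2.1² + 1.6²) ≈ 2.6.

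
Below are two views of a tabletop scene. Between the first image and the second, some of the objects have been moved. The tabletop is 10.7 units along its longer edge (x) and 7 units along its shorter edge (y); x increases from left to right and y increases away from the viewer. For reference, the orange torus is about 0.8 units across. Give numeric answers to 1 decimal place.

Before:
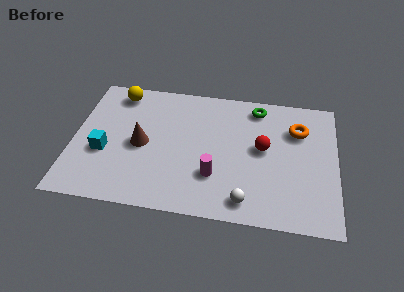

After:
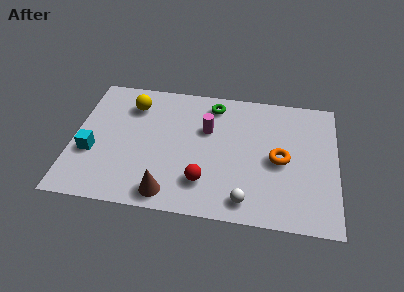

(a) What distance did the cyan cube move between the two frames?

0.5

From (1.3, 2.7) to (0.8, 2.6), the cyan cube covered √(0.5² + 0.1²) ≈ 0.5 units.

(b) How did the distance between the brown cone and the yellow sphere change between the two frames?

+1.9

The distance was about 2.9 in the first image and 4.8 in the second, so they moved 1.9 units further apart.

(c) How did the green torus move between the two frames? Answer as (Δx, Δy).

(-1.8, -0.1)

The green torus was at about (7.4, 6.0) and moved to about (5.6, 5.9).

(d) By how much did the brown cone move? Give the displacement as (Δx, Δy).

(1.2, -2.4)

The brown cone started near (2.8, 3.3) and ended near (4.0, 0.9).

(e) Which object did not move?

the white sphere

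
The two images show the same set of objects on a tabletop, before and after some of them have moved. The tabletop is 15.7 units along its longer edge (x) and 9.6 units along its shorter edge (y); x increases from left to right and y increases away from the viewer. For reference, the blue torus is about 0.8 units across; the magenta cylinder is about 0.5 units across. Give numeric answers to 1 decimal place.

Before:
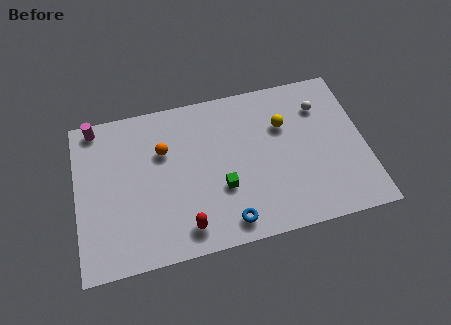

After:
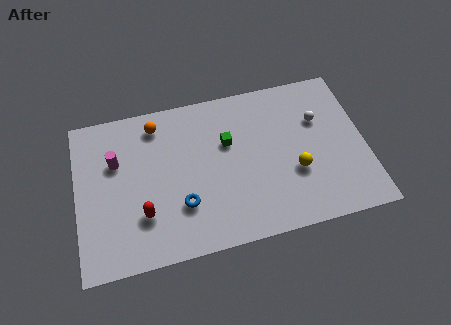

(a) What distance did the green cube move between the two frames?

2.7

From (7.8, 3.4) to (8.3, 6.1), the green cube covered √(0.5² + 2.7²) ≈ 2.7 units.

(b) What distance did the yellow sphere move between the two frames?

3.0

From (11.4, 6.5) to (11.8, 3.5), the yellow sphere covered √(0.4² + 3.0²) ≈ 3.0 units.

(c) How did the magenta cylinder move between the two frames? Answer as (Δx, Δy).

(1.0, -2.4)

The magenta cylinder started near (1.2, 8.7) and ended near (2.2, 6.3).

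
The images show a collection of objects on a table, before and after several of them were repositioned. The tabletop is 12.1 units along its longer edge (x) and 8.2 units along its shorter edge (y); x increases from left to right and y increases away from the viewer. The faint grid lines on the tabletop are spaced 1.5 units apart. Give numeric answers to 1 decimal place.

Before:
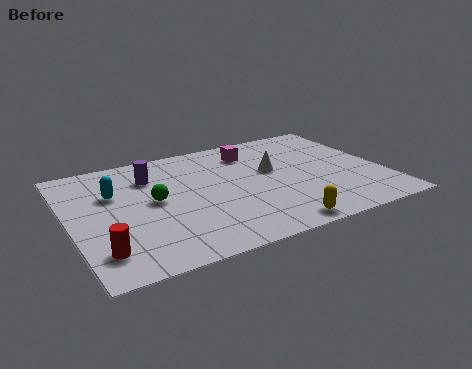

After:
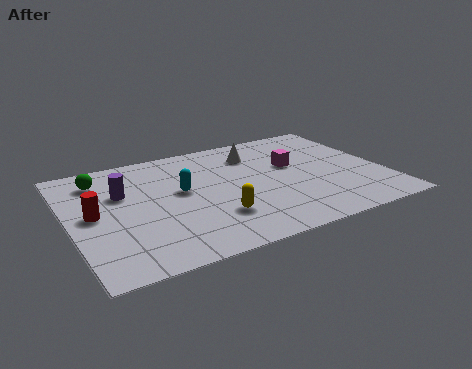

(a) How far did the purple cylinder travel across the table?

1.4

From (3.3, 6.1) to (2.1, 5.3), the purple cylinder covered √(1.2² + 0.8²) ≈ 1.4 units.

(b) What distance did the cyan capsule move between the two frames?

2.6

The cyan capsule was near (1.8, 5.4) before and (4.3, 4.6) after, so it travelled √(2.5² + 0.8²) ≈ 2.6 units.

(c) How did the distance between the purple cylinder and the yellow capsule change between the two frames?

-2.3

The distance was about 6.7 in the first image and 4.4 in the second, so they moved 2.3 units closer together.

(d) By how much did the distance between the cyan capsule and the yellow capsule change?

-4.7

They were about 7.2 units apart before and 2.5 after — 4.7 units closer together.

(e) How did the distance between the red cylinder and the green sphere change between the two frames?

-1.0

The distance was about 3.5 in the first image and 2.5 in the second, so they moved 1.0 units closer together.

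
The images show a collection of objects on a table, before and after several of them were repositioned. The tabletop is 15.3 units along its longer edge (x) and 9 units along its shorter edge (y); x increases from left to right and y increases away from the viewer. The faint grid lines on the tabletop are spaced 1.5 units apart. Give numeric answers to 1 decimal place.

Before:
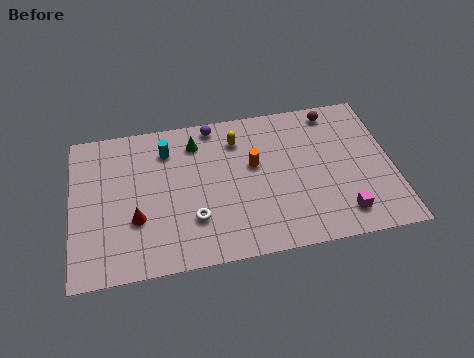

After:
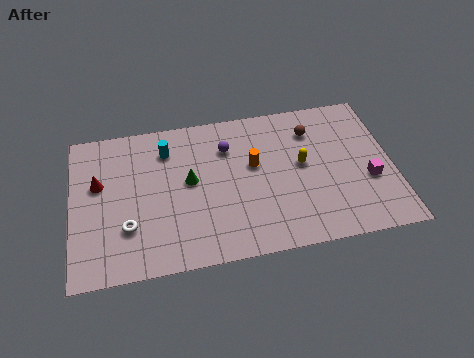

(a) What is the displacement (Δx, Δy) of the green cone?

(-0.4, -2.3)

From the two frames, the green cone sits at roughly (6.0, 7.2) before and (5.6, 4.9) after.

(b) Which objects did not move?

the orange cylinder and the cyan cylinder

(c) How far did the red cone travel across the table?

2.9

From (3.0, 3.1) to (1.3, 5.5), the red cone covered √(1.7² + 2.4²) ≈ 2.9 units.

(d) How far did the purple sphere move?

1.6

The purple sphere was near (6.9, 8.1) before and (7.5, 6.6) after, so it travelled √(0.6² + 1.5²) ≈ 1.6 units.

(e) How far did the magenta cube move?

2.3

The magenta cube moved from about (12.7, 1.6) to (14.1, 3.4), a distance of √(1.4² + 1.8²) ≈ 2.3.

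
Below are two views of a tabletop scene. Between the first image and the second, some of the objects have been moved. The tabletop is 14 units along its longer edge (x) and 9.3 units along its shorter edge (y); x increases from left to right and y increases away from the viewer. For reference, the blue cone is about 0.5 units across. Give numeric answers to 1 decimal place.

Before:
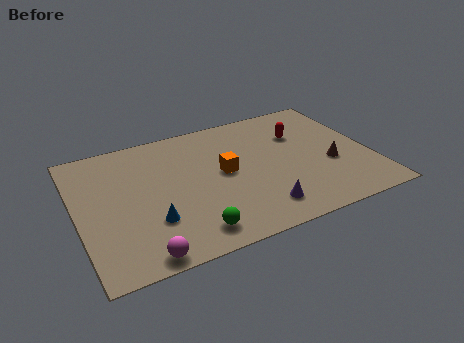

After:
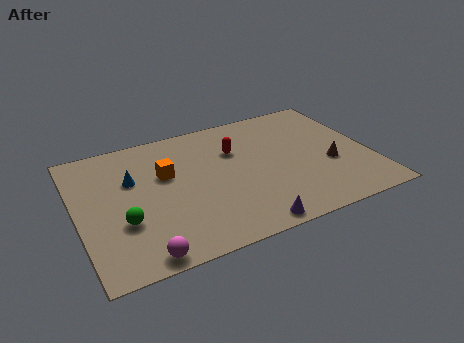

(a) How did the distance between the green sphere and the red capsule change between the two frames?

-1.2

They were about 7.7 units apart before and 6.5 after — 1.2 units closer together.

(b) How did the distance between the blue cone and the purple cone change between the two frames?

+2.0

The distance was about 5.1 in the first image and 7.1 in the second, so they moved 2.0 units further apart.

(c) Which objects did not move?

the brown cone and the magenta sphere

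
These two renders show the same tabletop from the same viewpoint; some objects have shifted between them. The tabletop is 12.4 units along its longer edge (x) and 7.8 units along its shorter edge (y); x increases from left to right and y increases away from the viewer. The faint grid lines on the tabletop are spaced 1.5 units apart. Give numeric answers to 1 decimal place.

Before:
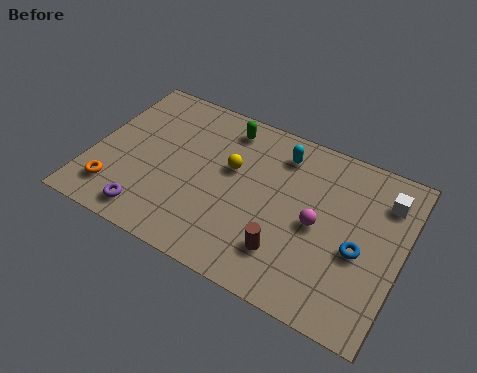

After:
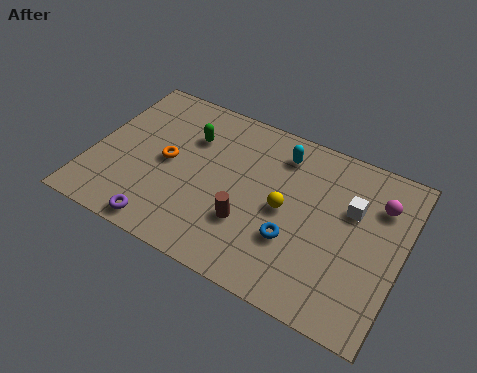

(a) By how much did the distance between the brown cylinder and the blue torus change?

-1.2

Before: roughly 3.0 units apart; after: 1.8. That's 1.2 units closer together.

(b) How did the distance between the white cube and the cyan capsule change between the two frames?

-0.9

Before: roughly 4.2 units apart; after: 3.3. That's 0.9 units closer together.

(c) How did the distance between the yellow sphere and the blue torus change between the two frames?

-4.2

Before: roughly 5.5 units apart; after: 1.3. That's 4.2 units closer together.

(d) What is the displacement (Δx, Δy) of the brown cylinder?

(-1.6, 0.6)

The brown cylinder was at about (8.1, 1.9) and moved to about (6.5, 2.5).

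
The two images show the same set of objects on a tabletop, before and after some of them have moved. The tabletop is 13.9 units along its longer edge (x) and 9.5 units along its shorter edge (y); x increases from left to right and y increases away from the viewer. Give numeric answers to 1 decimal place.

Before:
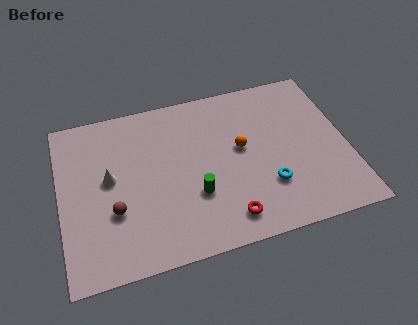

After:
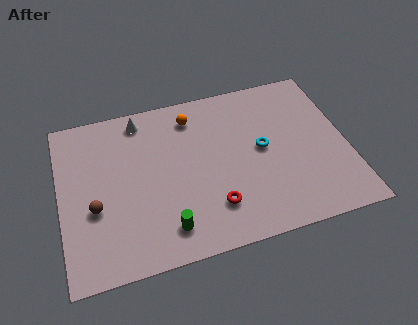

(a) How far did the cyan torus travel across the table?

2.2

The cyan torus was near (9.9, 2.8) before and (9.8, 5.0) after, so it travelled √(0.1² + 2.2²) ≈ 2.2 units.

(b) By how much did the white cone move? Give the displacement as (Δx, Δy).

(1.7, 3.1)

The white cone started near (2.4, 5.2) and ended near (4.1, 8.3).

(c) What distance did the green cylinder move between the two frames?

2.1

From (6.4, 3.2) to (4.9, 1.7), the green cylinder covered √(1.5² + 1.5²) ≈ 2.1 units.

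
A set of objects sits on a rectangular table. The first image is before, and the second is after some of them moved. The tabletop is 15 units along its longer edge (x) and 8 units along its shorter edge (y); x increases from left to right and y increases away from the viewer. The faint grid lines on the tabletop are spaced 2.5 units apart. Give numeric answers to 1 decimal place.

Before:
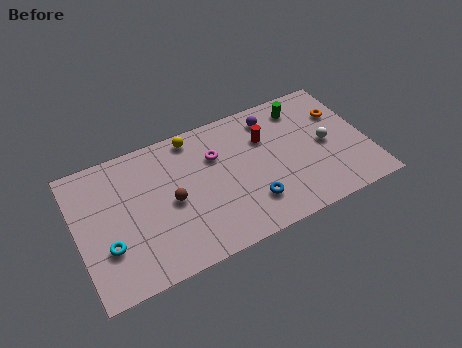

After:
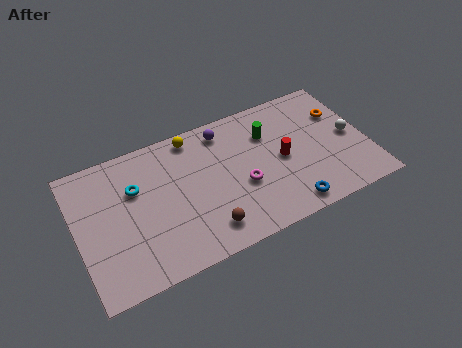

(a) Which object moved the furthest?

the cyan torus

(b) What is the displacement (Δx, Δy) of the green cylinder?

(-1.9, -0.9)

The green cylinder started near (12.0, 6.6) and ended near (10.1, 5.7).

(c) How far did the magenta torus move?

2.5

The magenta torus moved from about (7.3, 5.5) to (8.4, 3.2), a distance of √(1.1² + 2.3²) ≈ 2.5.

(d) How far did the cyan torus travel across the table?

3.2

The cyan torus was near (1.4, 2.6) before and (3.1, 5.3) after, so it travelled √(1.7² + 2.7²) ≈ 3.2 units.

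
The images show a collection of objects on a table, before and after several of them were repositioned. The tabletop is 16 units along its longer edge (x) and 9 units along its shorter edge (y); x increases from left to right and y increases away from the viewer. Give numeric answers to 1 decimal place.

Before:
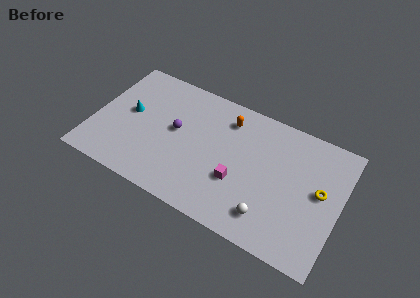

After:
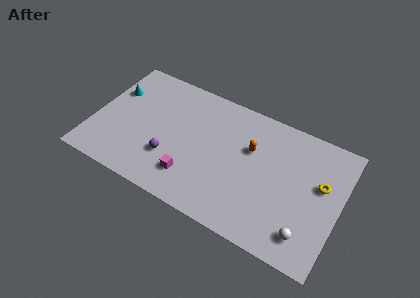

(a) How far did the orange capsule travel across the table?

2.2

From (8.4, 7.2) to (10.1, 5.8), the orange capsule covered √(1.7² + 1.4²) ≈ 2.2 units.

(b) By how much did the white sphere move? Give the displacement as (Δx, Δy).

(2.4, -0.1)

From the two frames, the white sphere sits at roughly (11.8, 1.8) before and (14.2, 1.7) after.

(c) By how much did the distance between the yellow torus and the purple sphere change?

+0.4

They were about 9.4 units apart before and 9.8 after — 0.4 units further apart.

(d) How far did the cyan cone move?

1.7

The cyan cone moved from about (2.2, 4.9) to (1.0, 6.1), a distance of √(1.2² + 1.2²) ≈ 1.7.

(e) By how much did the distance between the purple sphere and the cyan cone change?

+2.2

Before: roughly 3.1 units apart; after: 5.3. That's 2.2 units further apart.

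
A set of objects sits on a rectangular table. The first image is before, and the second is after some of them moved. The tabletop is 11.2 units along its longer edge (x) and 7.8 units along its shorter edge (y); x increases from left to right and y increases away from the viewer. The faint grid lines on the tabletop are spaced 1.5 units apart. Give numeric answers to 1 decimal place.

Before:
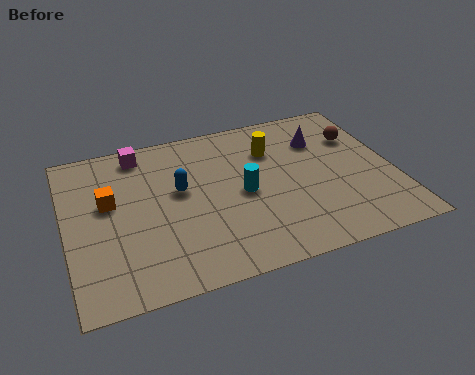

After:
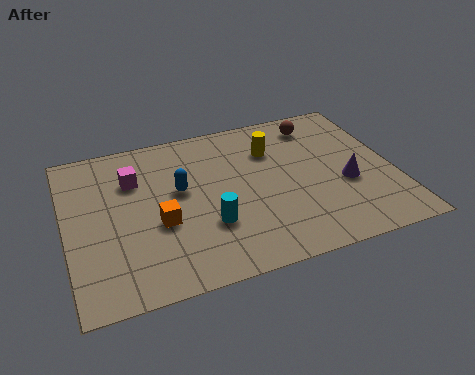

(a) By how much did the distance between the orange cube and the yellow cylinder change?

-1.0

The distance was about 5.8 in the first image and 4.8 in the second, so they moved 1.0 units closer together.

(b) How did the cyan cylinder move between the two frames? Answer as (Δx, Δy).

(-1.3, -1.2)

From the two frames, the cyan cylinder sits at roughly (6.0, 3.7) before and (4.7, 2.5) after.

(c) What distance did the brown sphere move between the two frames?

1.7

The brown sphere moved from about (10.2, 5.4) to (8.9, 6.5), a distance of √(1.3² + 1.1²) ≈ 1.7.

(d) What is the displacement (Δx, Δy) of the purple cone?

(0.6, -2.5)

The purple cone started near (8.9, 5.6) and ended near (9.5, 3.1).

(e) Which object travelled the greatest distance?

the purple cone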